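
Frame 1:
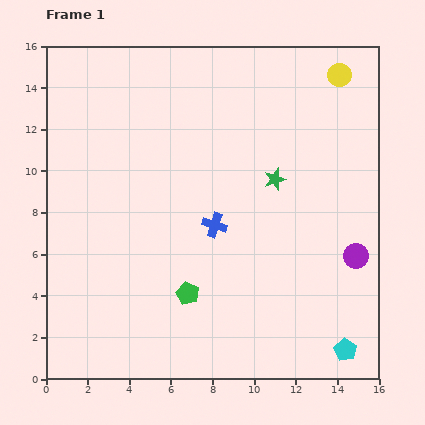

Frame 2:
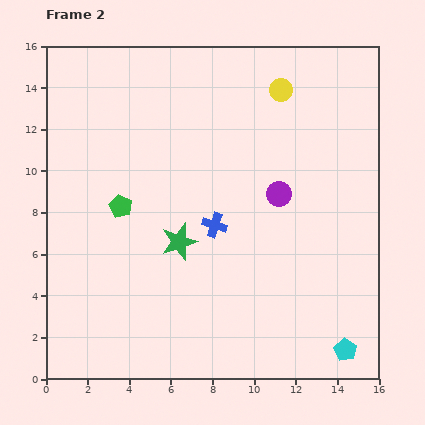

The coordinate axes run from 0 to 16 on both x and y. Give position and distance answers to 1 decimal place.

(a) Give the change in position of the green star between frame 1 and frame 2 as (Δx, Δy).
(-4.6, -3.0)

The green star was at (11.0, 9.6) in frame 1 and (6.4, 6.6) in frame 2.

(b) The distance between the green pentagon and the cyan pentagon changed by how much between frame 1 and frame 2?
+4.7

Distance in frame 1: 8.1. Distance in frame 2: 12.8.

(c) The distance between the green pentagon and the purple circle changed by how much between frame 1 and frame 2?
-0.7

Distance in frame 1: 8.3. Distance in frame 2: 7.6.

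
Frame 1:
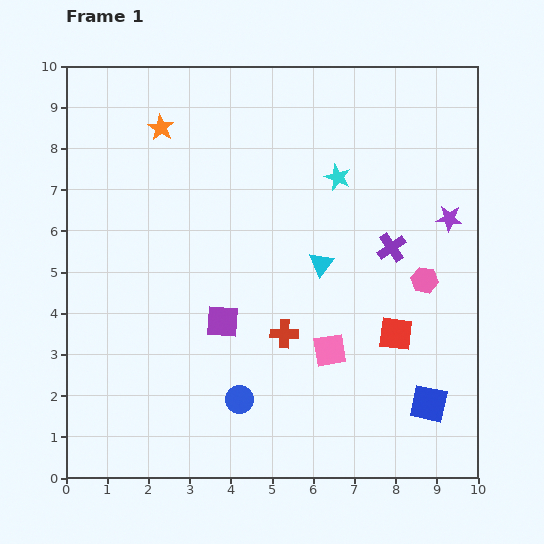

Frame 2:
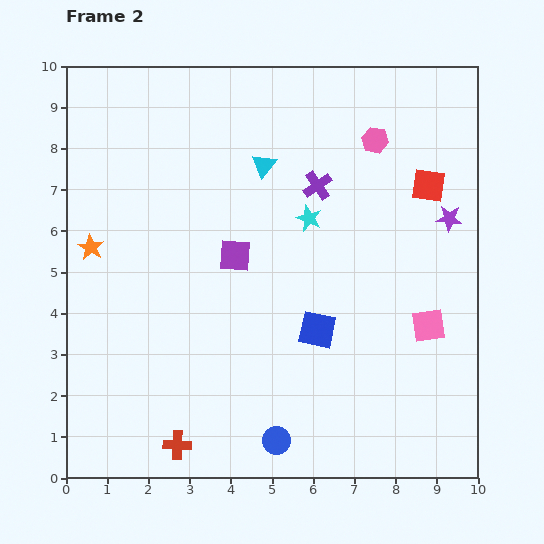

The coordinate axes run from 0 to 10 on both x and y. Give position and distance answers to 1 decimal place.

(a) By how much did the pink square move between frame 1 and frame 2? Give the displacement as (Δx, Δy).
(2.4, 0.6)

The pink square was at (6.4, 3.1) in frame 1 and (8.8, 3.7) in frame 2.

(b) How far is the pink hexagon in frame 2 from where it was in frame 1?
3.6

The pink hexagon moved from (8.7, 4.8) to (7.5, 8.2), a distance of √(1.2² + 3.4²) ≈ 3.6.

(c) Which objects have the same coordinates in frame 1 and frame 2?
the purple star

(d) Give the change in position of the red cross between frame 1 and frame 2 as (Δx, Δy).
(-2.6, -2.7)

The red cross was at (5.3, 3.5) in frame 1 and (2.7, 0.8) in frame 2.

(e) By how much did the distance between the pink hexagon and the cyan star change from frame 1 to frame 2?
-0.8

Distance in frame 1: 3.3. Distance in frame 2: 2.5.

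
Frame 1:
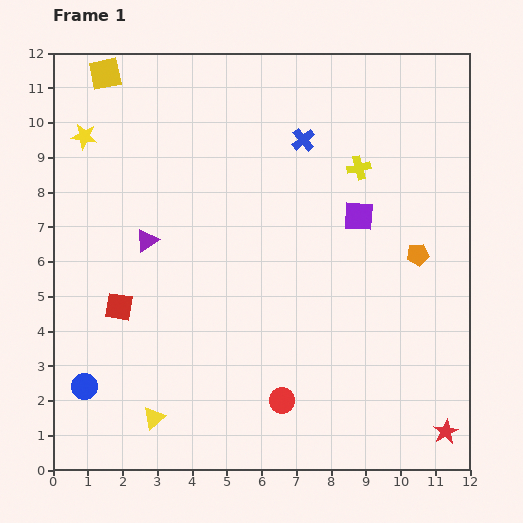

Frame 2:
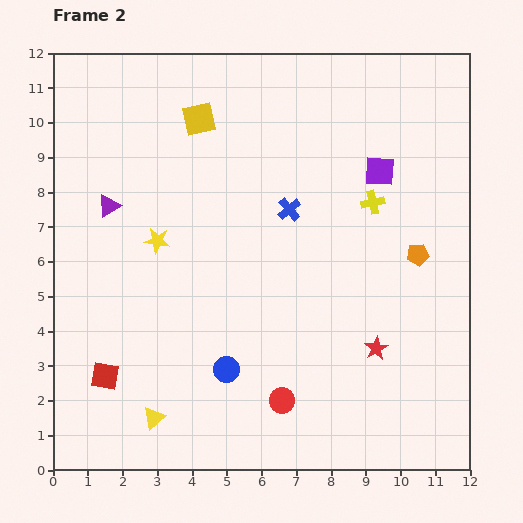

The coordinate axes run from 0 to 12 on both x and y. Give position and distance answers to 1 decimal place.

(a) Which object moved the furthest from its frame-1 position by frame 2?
the blue circle

(moved 4.1; next 3.7)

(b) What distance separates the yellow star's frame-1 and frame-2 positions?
3.7

The yellow star moved from (0.9, 9.6) to (3.0, 6.6), a distance of √(2.1² + 3.0²) ≈ 3.7.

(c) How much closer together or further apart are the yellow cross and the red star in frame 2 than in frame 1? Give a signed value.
-3.8

Distance in frame 1: 8.0. Distance in frame 2: 4.2.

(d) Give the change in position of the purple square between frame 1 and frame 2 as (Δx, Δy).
(0.6, 1.3)

The purple square was at (8.8, 7.3) in frame 1 and (9.4, 8.6) in frame 2.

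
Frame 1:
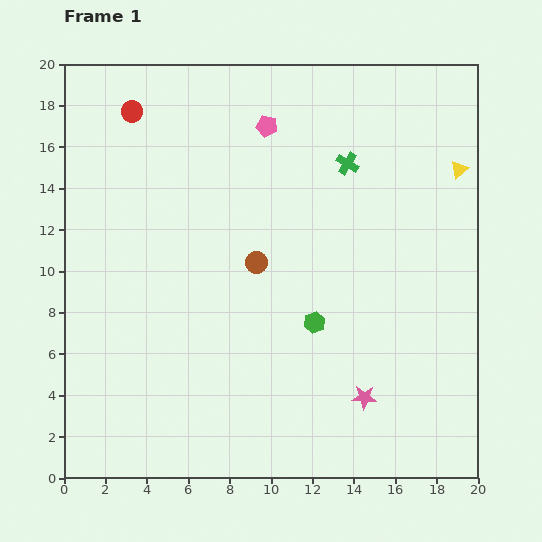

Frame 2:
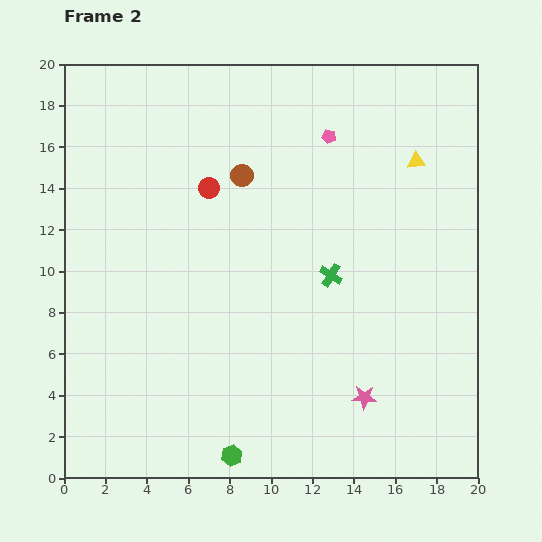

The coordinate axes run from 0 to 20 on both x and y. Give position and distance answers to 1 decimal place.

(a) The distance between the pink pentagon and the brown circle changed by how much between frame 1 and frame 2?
-2.0

Distance in frame 1: 6.6. Distance in frame 2: 4.6.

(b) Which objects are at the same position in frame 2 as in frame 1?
the pink star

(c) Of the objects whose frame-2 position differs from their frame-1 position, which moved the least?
the yellow triangle

(moved 2.1)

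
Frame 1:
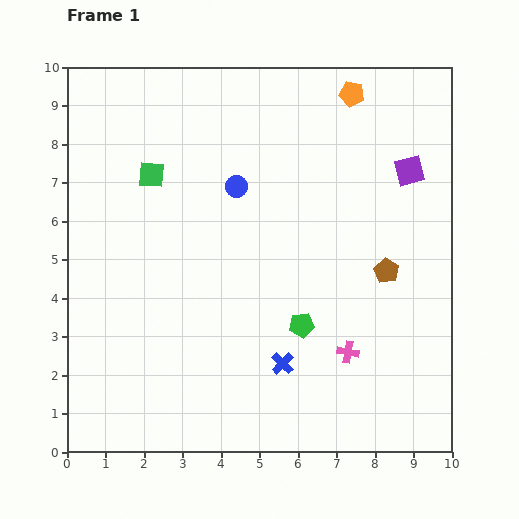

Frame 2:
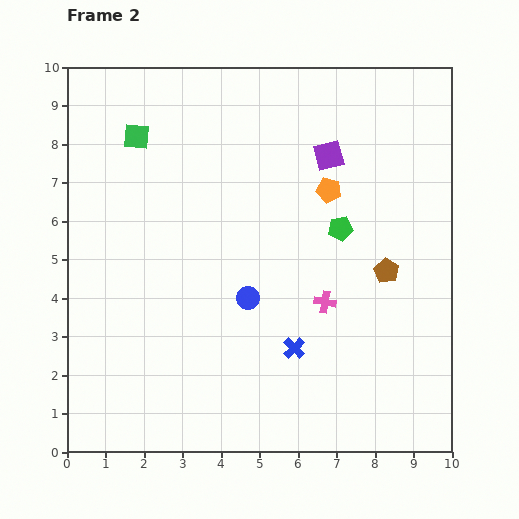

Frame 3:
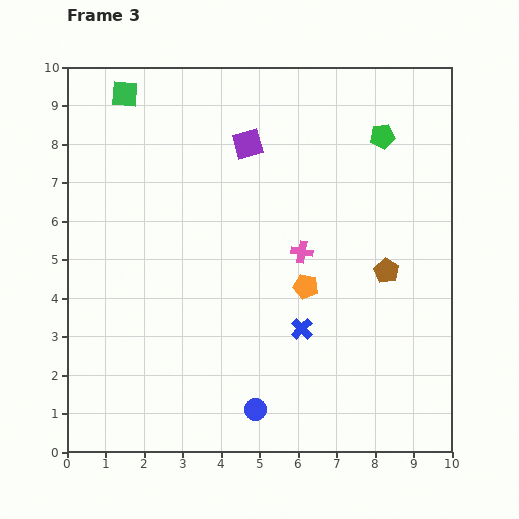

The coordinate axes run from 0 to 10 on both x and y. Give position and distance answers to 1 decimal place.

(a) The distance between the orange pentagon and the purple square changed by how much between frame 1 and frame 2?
-1.6

Distance in frame 1: 2.5. Distance in frame 2: 0.9.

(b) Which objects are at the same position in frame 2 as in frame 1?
the brown pentagon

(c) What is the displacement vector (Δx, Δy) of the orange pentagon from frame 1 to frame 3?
(-1.2, -5.0)

The orange pentagon was at (7.4, 9.3) in frame 1 and (6.2, 4.3) in frame 3.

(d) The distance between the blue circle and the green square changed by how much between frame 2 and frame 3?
+3.8

Distance in frame 2: 5.1. Distance in frame 3: 8.9.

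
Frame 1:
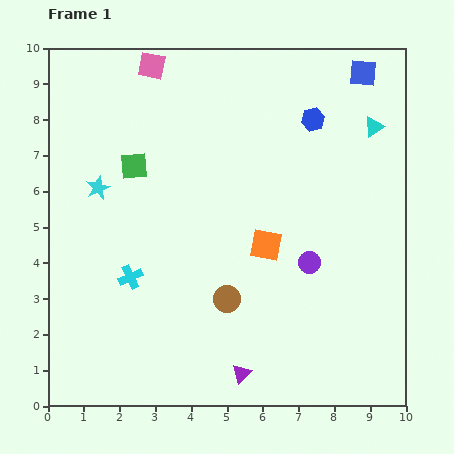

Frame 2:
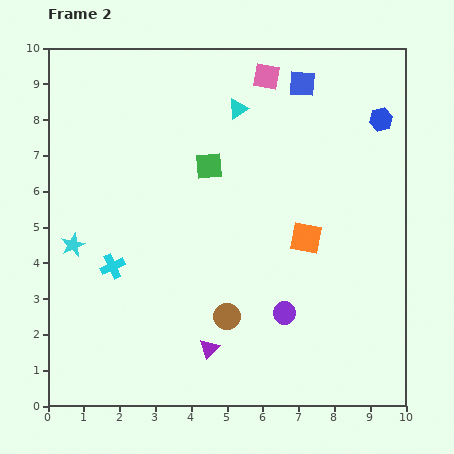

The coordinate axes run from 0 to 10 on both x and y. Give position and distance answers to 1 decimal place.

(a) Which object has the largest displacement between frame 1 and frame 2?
the cyan triangle

(moved 3.8; next 3.2)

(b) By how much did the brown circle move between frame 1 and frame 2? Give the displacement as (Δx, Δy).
(0.0, -0.5)

The brown circle was at (5.0, 3.0) in frame 1 and (5.0, 2.5) in frame 2.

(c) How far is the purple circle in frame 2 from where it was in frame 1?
1.6

The purple circle moved from (7.3, 4.0) to (6.6, 2.6), a distance of √(0.7² + 1.4²) ≈ 1.6.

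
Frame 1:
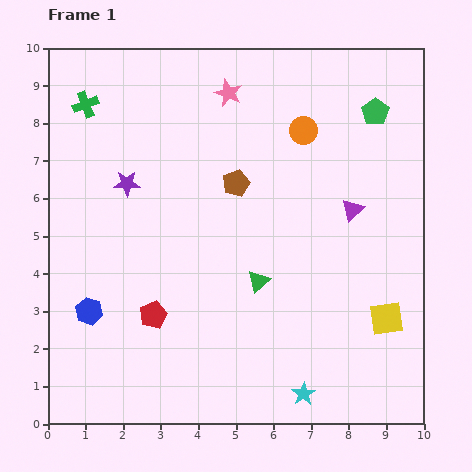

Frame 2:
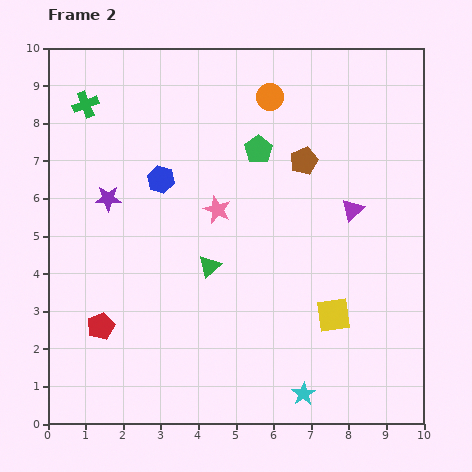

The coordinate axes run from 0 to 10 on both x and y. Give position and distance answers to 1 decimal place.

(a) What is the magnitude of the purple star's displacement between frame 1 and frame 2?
0.6

The purple star moved from (2.1, 6.4) to (1.6, 6.0), a distance of √(0.5² + 0.4²) ≈ 0.6.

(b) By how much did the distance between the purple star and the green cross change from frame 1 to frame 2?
+0.2

Distance in frame 1: 2.4. Distance in frame 2: 2.6.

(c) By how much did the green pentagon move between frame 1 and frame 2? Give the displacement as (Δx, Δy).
(-3.1, -1.0)

The green pentagon was at (8.7, 8.3) in frame 1 and (5.6, 7.3) in frame 2.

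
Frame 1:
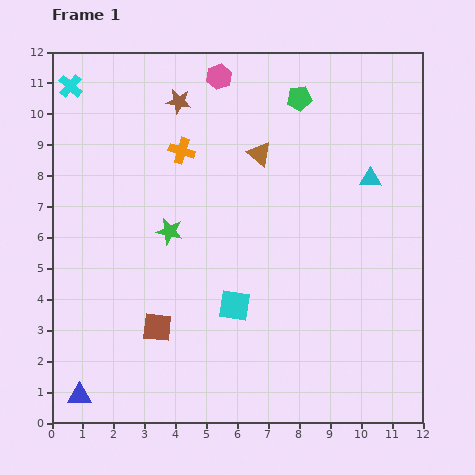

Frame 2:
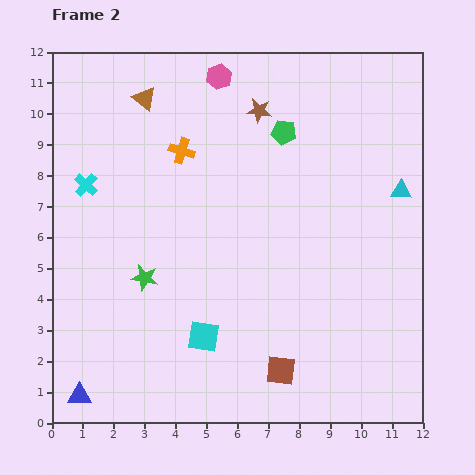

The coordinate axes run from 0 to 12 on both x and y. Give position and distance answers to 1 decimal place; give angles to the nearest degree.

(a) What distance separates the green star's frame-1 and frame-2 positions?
1.7

The green star moved from (3.8, 6.2) to (3.0, 4.7), a distance of √(0.8² + 1.5²) ≈ 1.7.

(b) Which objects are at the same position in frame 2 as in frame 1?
the blue triangle, the orange cross, the pink hexagon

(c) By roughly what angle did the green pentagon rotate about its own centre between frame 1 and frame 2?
16° clockwise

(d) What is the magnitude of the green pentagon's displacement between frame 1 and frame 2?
1.2

The green pentagon moved from (8.0, 10.5) to (7.5, 9.4), a distance of √(0.5² + 1.1²) ≈ 1.2.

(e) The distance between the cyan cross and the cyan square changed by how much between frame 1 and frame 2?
-2.7

Distance in frame 1: 8.9. Distance in frame 2: 6.2.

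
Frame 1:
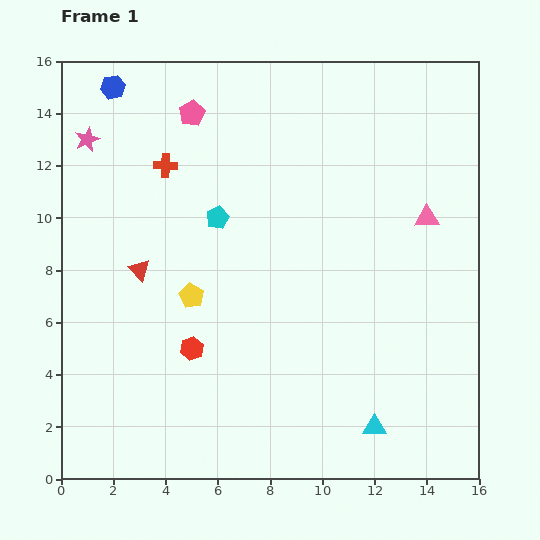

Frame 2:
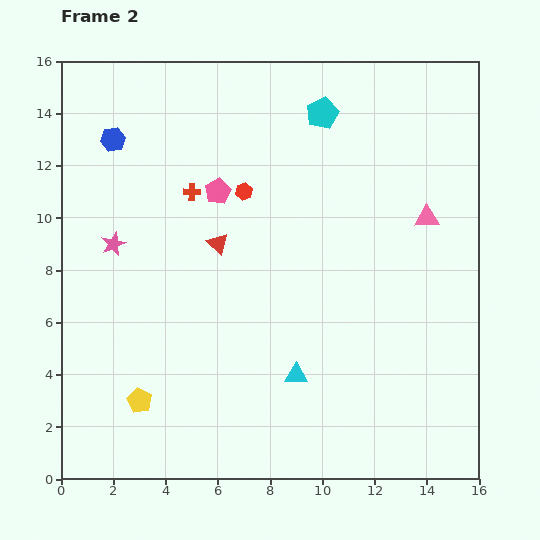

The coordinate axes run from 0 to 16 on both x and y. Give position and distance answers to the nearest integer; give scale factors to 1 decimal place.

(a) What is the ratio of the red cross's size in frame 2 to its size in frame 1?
0.7×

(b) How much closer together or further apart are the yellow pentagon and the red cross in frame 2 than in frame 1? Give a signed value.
+3

Distance in frame 1: 5. Distance in frame 2: 8.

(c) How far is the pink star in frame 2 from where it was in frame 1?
4

The pink star moved from (1, 13) to (2, 9), a distance of √(1² + 4²) ≈ 4.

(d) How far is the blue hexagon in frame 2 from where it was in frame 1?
2

The blue hexagon moved from (2, 15) to (2, 13), a distance of √(0² + 2²) ≈ 2.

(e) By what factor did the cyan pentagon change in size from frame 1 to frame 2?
1.4×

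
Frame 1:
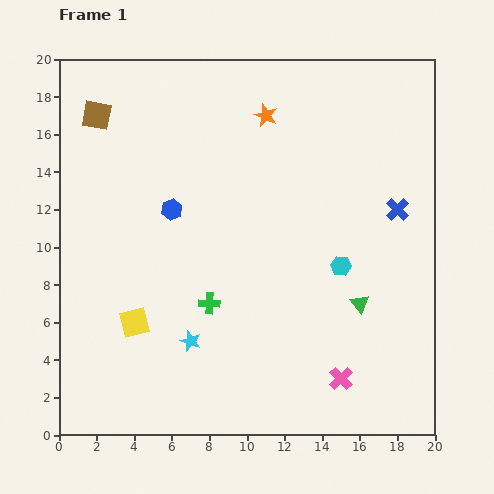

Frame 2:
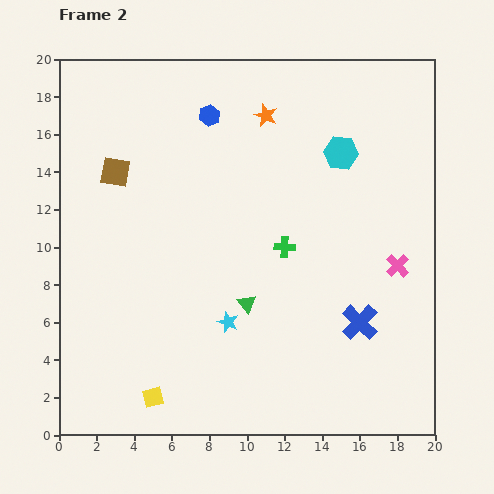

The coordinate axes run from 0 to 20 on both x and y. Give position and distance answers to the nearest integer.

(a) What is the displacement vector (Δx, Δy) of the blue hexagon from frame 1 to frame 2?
(2, 5)

The blue hexagon was at (6, 12) in frame 1 and (8, 17) in frame 2.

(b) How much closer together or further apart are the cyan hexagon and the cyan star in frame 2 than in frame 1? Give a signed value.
+2

Distance in frame 1: 9. Distance in frame 2: 11.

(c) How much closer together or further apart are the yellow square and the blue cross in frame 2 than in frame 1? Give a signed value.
-3

Distance in frame 1: 15. Distance in frame 2: 12.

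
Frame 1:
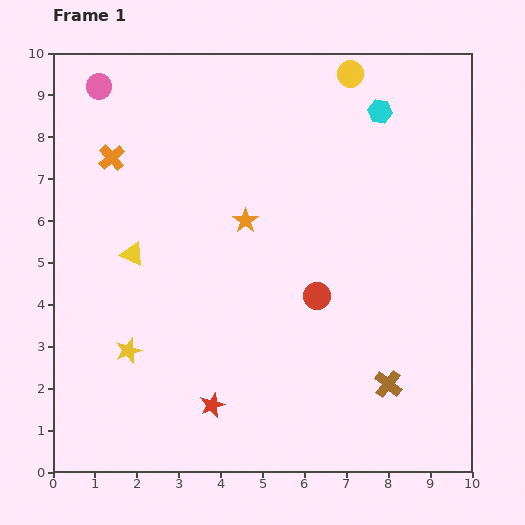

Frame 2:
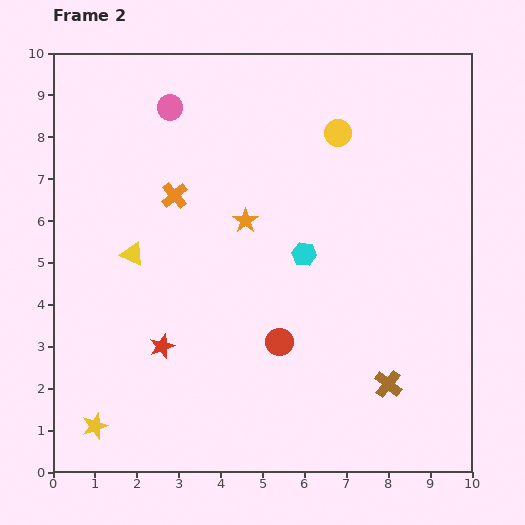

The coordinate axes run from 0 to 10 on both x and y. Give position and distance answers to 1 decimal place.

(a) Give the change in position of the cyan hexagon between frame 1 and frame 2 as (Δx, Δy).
(-1.8, -3.4)

The cyan hexagon was at (7.8, 8.6) in frame 1 and (6.0, 5.2) in frame 2.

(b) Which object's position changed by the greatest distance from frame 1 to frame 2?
the cyan hexagon

(moved 3.8; next 2.0)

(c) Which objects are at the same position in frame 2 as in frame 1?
the brown cross, the yellow triangle, the orange star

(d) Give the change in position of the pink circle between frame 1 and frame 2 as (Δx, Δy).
(1.7, -0.5)

The pink circle was at (1.1, 9.2) in frame 1 and (2.8, 8.7) in frame 2.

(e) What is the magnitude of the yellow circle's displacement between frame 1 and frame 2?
1.4

The yellow circle moved from (7.1, 9.5) to (6.8, 8.1), a distance of √(0.3² + 1.4²) ≈ 1.4.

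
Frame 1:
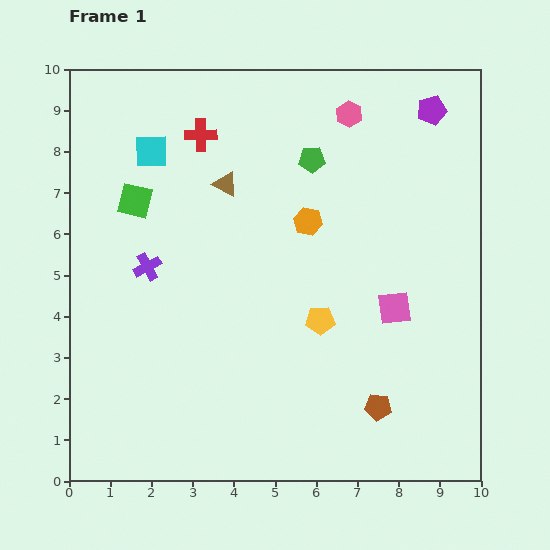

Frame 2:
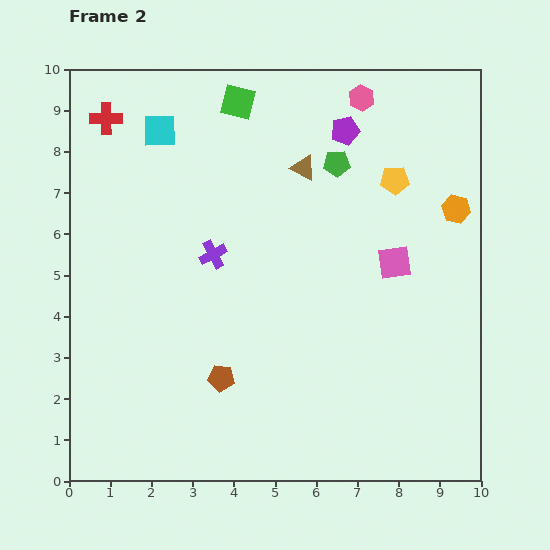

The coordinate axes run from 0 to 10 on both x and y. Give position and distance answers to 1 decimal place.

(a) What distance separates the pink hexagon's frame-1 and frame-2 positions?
0.5

The pink hexagon moved from (6.8, 8.9) to (7.1, 9.3), a distance of √(0.3² + 0.4²) ≈ 0.5.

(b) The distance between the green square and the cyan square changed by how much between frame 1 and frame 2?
+0.7

Distance in frame 1: 1.3. Distance in frame 2: 2.0.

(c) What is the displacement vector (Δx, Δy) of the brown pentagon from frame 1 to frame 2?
(-3.8, 0.7)

The brown pentagon was at (7.5, 1.8) in frame 1 and (3.7, 2.5) in frame 2.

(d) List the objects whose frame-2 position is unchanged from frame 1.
none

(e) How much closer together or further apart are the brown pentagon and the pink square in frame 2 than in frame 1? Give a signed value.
+2.6

Distance in frame 1: 2.4. Distance in frame 2: 5.0.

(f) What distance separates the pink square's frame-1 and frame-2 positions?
1.1

The pink square moved from (7.9, 4.2) to (7.9, 5.3), a distance of √(0.0² + 1.1²) ≈ 1.1.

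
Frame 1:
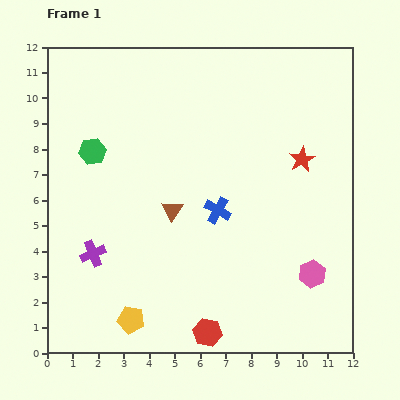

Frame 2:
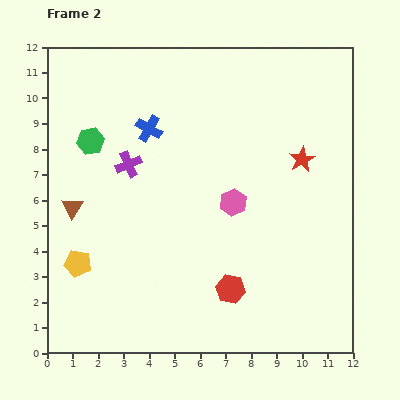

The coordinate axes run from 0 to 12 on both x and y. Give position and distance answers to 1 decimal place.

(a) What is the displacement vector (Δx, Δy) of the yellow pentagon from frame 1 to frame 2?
(-2.1, 2.2)

The yellow pentagon was at (3.3, 1.3) in frame 1 and (1.2, 3.5) in frame 2.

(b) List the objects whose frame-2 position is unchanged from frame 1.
the red star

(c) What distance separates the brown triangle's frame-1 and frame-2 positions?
3.9

The brown triangle moved from (4.9, 5.6) to (1.0, 5.7), a distance of √(3.9² + 0.1²) ≈ 3.9.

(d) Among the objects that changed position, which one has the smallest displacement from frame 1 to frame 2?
the green hexagon

(moved 0.4)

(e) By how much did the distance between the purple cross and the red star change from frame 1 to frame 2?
-2.2

Distance in frame 1: 9.0. Distance in frame 2: 6.8.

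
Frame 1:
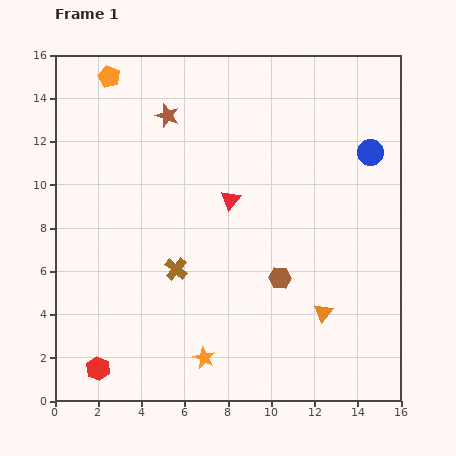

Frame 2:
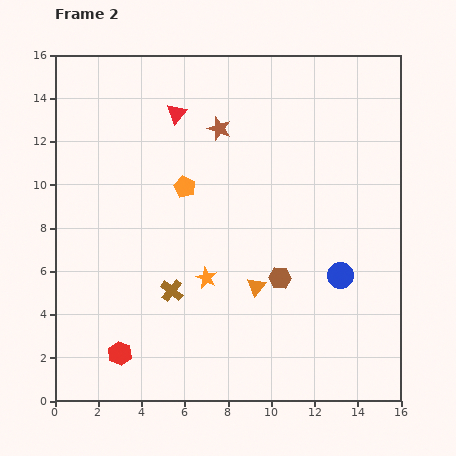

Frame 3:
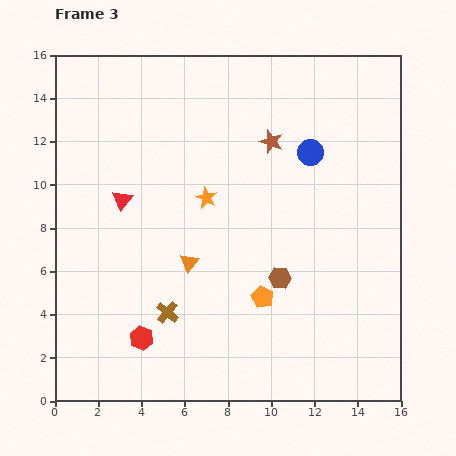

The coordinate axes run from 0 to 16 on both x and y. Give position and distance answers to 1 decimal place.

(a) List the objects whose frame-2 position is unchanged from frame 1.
the brown hexagon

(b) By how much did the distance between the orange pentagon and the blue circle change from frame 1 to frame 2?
-4.3

Distance in frame 1: 12.6. Distance in frame 2: 8.3.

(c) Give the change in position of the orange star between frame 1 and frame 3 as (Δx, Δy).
(0.1, 7.4)

The orange star was at (6.9, 2.0) in frame 1 and (7.0, 9.4) in frame 3.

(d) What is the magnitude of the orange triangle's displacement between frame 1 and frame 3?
6.6

The orange triangle moved from (12.4, 4.1) to (6.2, 6.4), a distance of √(6.2² + 2.3²) ≈ 6.6.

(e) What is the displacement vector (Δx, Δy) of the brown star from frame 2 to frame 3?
(2.4, -0.6)

The brown star was at (7.6, 12.6) in frame 2 and (10.0, 12.0) in frame 3.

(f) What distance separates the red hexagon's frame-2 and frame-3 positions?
1.2

The red hexagon moved from (3.0, 2.2) to (4.0, 2.9), a distance of √(1.0² + 0.7²) ≈ 1.2.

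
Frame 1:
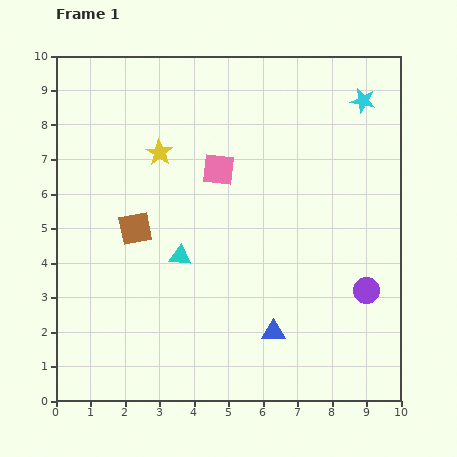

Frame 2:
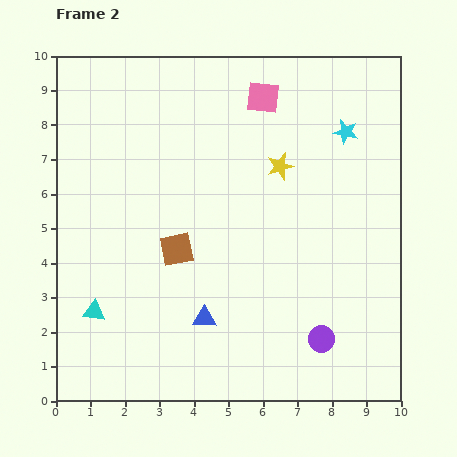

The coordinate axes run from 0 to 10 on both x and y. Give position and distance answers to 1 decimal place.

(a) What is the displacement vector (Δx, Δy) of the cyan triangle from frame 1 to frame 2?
(-2.5, -1.6)

The cyan triangle was at (3.6, 4.2) in frame 1 and (1.1, 2.6) in frame 2.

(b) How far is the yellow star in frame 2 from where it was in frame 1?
3.5

The yellow star moved from (3.0, 7.2) to (6.5, 6.8), a distance of √(3.5² + 0.4²) ≈ 3.5.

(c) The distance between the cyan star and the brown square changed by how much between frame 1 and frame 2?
-1.6

Distance in frame 1: 7.6. Distance in frame 2: 6.0.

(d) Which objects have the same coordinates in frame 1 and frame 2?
none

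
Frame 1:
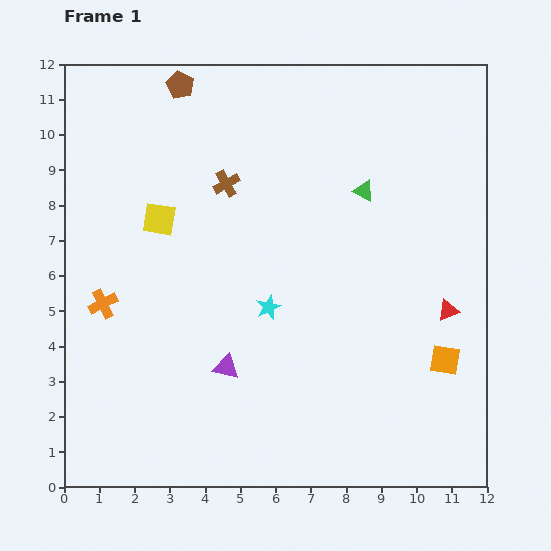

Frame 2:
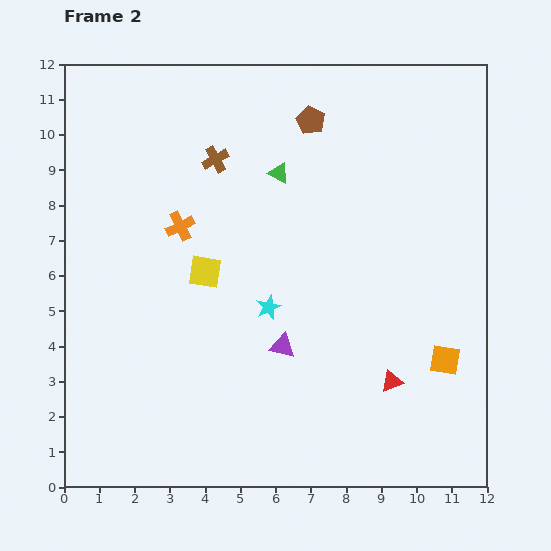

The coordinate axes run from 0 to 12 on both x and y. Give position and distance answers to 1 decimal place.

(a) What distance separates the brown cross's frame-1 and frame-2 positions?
0.8

The brown cross moved from (4.6, 8.6) to (4.3, 9.3), a distance of √(0.3² + 0.7²) ≈ 0.8.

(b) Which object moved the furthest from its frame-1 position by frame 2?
the brown pentagon

(moved 3.8; next 3.1)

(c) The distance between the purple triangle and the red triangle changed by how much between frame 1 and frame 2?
-3.2

Distance in frame 1: 6.5. Distance in frame 2: 3.3.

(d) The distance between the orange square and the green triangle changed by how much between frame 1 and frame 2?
+1.8

Distance in frame 1: 5.3. Distance in frame 2: 7.1.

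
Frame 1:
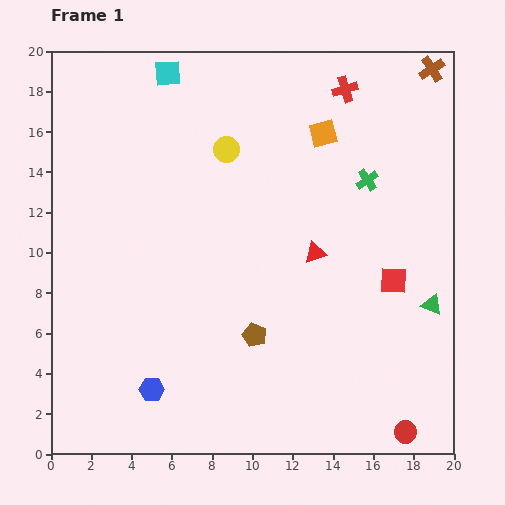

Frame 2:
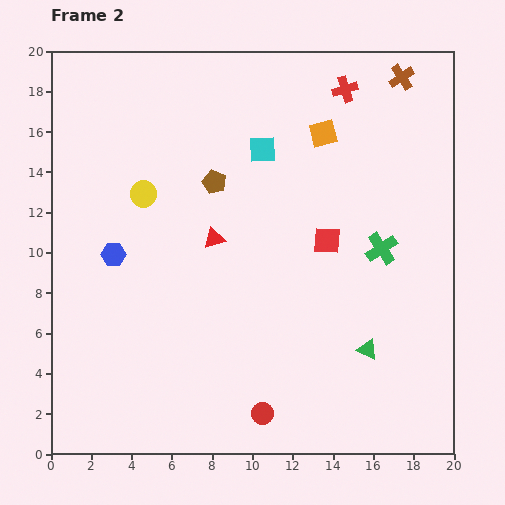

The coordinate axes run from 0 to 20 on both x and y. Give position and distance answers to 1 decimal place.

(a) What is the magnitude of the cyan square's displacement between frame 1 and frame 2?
6.0

The cyan square moved from (5.8, 18.9) to (10.5, 15.1), a distance of √(4.7² + 3.8²) ≈ 6.0.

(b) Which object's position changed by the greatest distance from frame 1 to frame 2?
the brown pentagon

(moved 7.9; next 7.2)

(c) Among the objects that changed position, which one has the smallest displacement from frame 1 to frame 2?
the brown cross

(moved 1.6)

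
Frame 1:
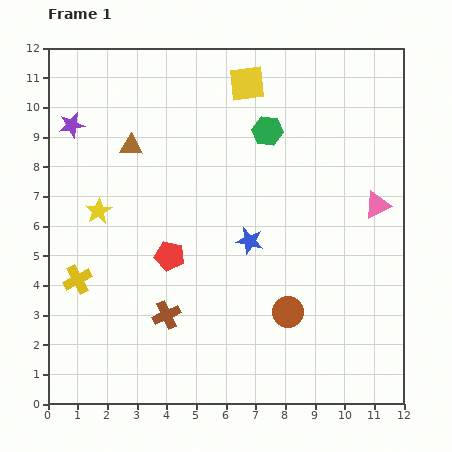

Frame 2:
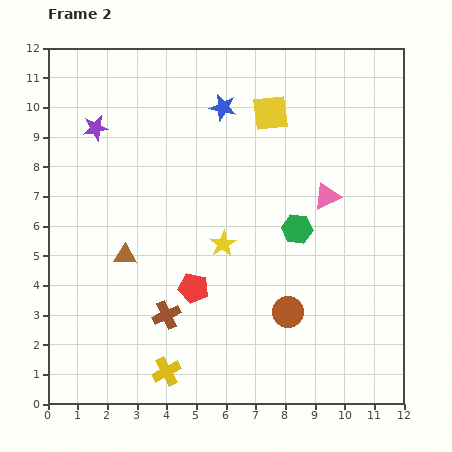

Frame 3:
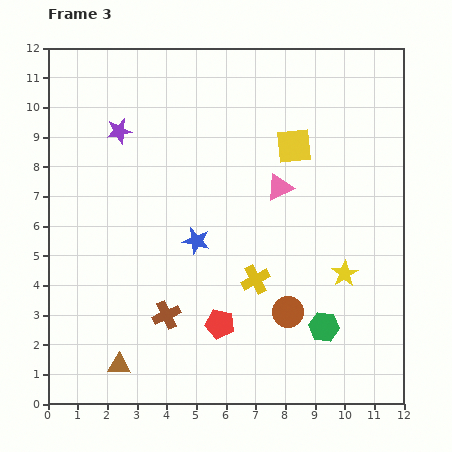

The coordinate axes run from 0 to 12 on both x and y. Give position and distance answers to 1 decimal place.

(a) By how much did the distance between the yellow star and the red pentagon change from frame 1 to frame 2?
-1.0

Distance in frame 1: 2.8. Distance in frame 2: 1.8.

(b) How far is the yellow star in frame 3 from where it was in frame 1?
8.6

The yellow star moved from (1.7, 6.5) to (10.0, 4.4), a distance of √(8.3² + 2.1²) ≈ 8.6.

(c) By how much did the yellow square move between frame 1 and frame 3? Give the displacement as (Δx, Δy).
(1.6, -2.1)

The yellow square was at (6.7, 10.8) in frame 1 and (8.3, 8.7) in frame 3.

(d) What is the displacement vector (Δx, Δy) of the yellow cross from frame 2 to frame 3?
(3.0, 3.1)

The yellow cross was at (4.0, 1.1) in frame 2 and (7.0, 4.2) in frame 3.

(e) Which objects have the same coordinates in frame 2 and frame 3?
the brown circle, the brown cross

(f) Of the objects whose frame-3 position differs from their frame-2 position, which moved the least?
the purple star

(moved 0.8)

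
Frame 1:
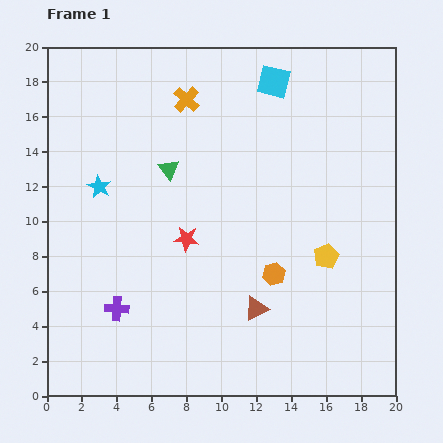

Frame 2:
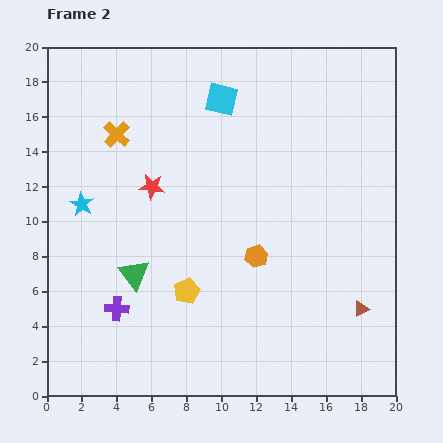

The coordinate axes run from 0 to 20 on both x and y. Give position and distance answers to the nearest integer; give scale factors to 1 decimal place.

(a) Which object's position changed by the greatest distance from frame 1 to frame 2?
the yellow pentagon

(moved 8; next 6)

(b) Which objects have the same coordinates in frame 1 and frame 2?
the purple cross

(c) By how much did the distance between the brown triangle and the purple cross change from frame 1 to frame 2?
+6

Distance in frame 1: 8. Distance in frame 2: 14.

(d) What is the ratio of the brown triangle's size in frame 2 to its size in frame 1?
0.6×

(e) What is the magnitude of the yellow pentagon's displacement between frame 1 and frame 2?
8

The yellow pentagon moved from (16, 8) to (8, 6), a distance of √(8² + 2²) ≈ 8.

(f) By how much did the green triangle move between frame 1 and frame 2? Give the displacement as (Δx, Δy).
(-2, -6)

The green triangle was at (7, 13) in frame 1 and (5, 7) in frame 2.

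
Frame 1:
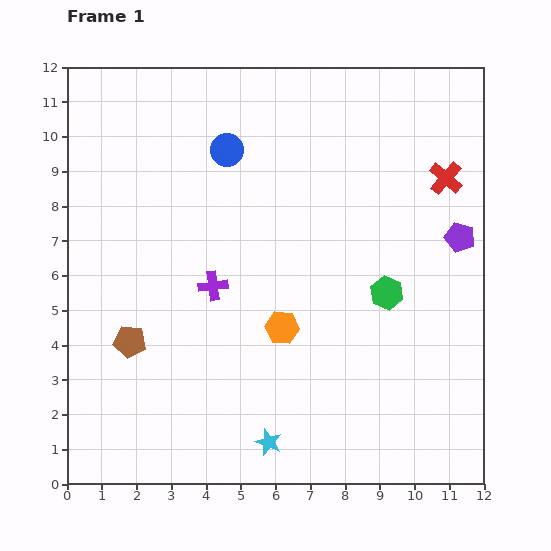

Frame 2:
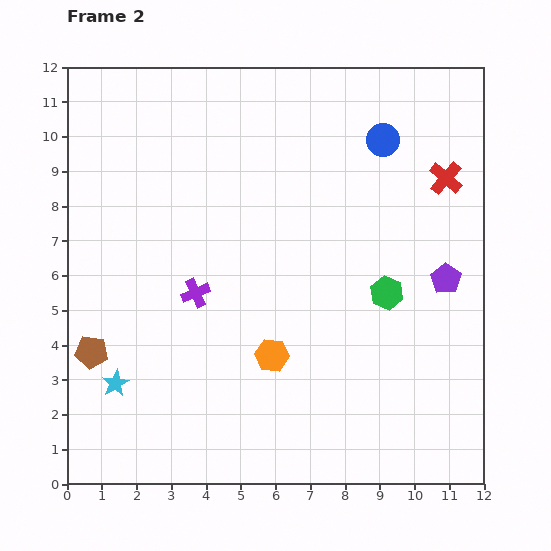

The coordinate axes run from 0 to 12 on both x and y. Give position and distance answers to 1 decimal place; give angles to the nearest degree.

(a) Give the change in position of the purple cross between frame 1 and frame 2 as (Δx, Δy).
(-0.5, -0.2)

The purple cross was at (4.2, 5.7) in frame 1 and (3.7, 5.5) in frame 2.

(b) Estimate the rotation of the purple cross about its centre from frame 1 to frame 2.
17° counter-clockwise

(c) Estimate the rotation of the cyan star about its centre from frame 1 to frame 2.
21° clockwise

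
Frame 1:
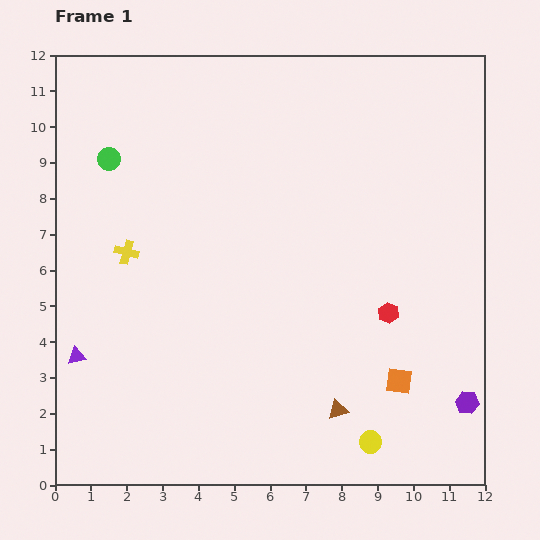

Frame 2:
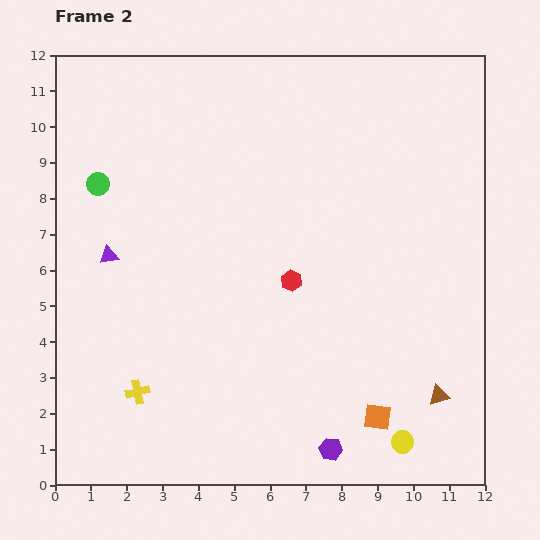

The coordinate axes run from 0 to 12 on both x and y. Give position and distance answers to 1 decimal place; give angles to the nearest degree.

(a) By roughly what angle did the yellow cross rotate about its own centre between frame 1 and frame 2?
27° counter-clockwise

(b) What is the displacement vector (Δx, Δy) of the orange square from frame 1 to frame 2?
(-0.6, -1.0)

The orange square was at (9.6, 2.9) in frame 1 and (9.0, 1.9) in frame 2.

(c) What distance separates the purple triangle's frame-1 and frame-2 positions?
2.9

The purple triangle moved from (0.6, 3.6) to (1.5, 6.4), a distance of √(0.9² + 2.8²) ≈ 2.9.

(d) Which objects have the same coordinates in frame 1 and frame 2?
none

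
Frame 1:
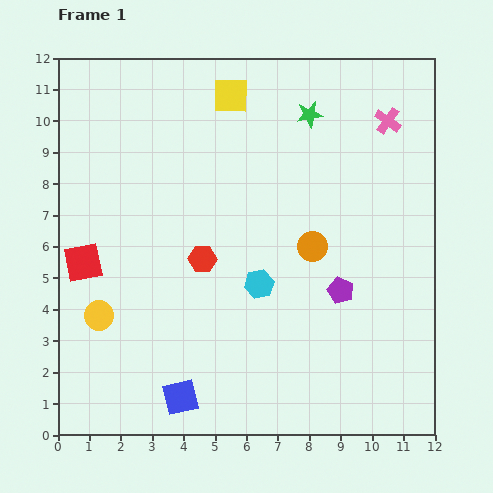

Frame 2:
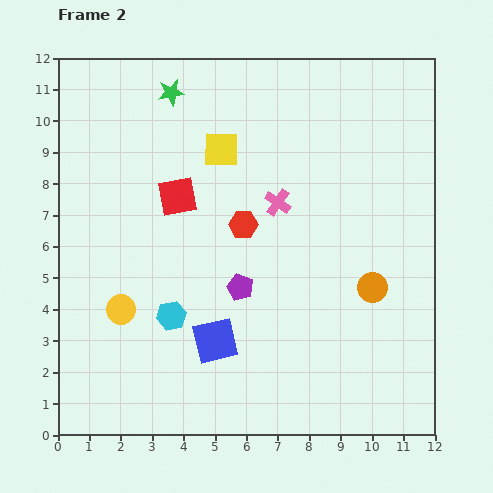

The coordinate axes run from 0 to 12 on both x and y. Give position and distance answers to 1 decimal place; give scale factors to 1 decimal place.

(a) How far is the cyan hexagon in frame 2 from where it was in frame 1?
3.0

The cyan hexagon moved from (6.4, 4.8) to (3.6, 3.8), a distance of √(2.8² + 1.0²) ≈ 3.0.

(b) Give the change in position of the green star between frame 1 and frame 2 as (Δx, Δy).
(-4.4, 0.7)

The green star was at (8.0, 10.2) in frame 1 and (3.6, 10.9) in frame 2.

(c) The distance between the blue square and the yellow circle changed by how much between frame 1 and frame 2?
-0.5

Distance in frame 1: 3.7. Distance in frame 2: 3.2.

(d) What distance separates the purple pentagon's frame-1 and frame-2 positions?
3.2

The purple pentagon moved from (9.0, 4.6) to (5.8, 4.7), a distance of √(3.2² + 0.1²) ≈ 3.2.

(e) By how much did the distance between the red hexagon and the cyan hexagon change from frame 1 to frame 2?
+1.7

Distance in frame 1: 2.0. Distance in frame 2: 3.7.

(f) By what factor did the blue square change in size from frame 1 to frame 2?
1.3×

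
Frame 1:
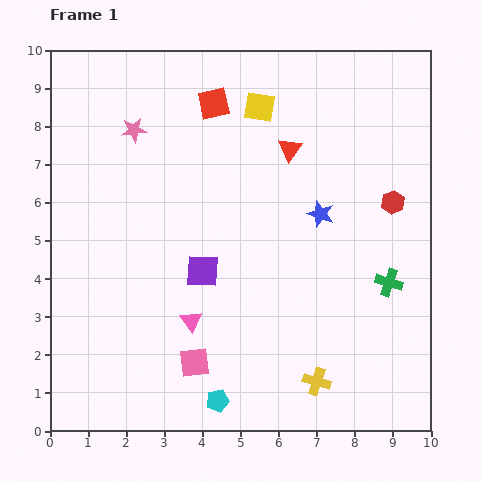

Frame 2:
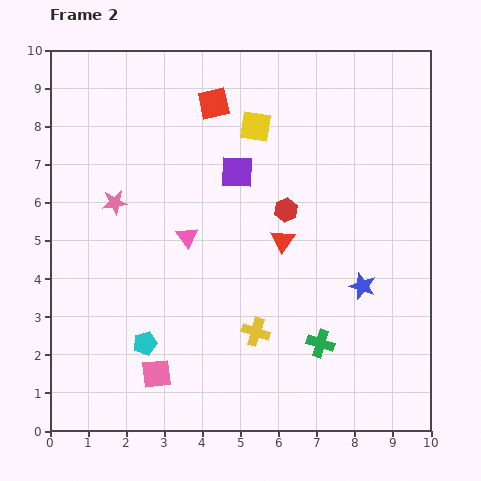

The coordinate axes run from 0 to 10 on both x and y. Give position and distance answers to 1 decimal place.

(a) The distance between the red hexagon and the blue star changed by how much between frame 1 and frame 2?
+0.9

Distance in frame 1: 1.9. Distance in frame 2: 2.8.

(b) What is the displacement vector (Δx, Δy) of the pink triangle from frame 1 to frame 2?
(-0.1, 2.2)

The pink triangle was at (3.7, 2.9) in frame 1 and (3.6, 5.1) in frame 2.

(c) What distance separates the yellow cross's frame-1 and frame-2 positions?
2.1

The yellow cross moved from (7.0, 1.3) to (5.4, 2.6), a distance of √(1.6² + 1.3²) ≈ 2.1.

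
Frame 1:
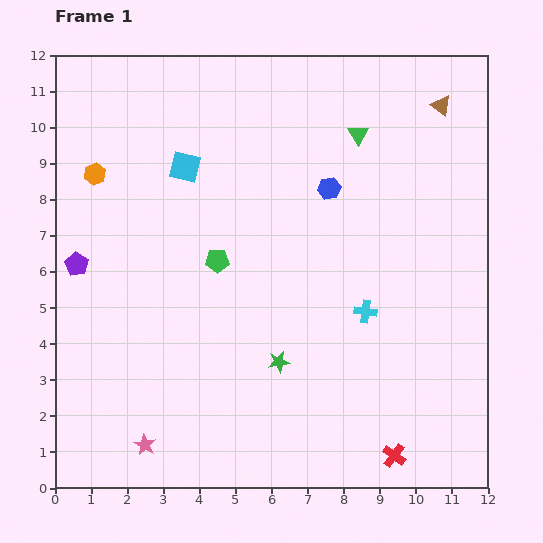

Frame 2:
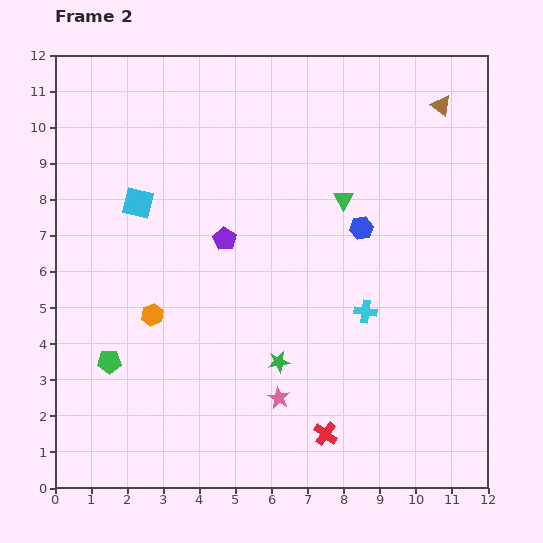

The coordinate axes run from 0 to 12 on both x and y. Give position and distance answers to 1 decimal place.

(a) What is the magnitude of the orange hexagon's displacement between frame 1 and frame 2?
4.2

The orange hexagon moved from (1.1, 8.7) to (2.7, 4.8), a distance of √(1.6² + 3.9²) ≈ 4.2.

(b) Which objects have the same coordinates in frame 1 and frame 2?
the green star, the cyan cross, the brown triangle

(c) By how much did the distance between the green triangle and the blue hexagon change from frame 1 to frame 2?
-0.8

Distance in frame 1: 1.7. Distance in frame 2: 0.9.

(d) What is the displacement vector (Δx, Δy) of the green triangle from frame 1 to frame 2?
(-0.4, -1.8)

The green triangle was at (8.4, 9.8) in frame 1 and (8.0, 8.0) in frame 2.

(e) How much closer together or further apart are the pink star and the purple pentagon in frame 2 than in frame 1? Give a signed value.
-0.7

Distance in frame 1: 5.3. Distance in frame 2: 4.6.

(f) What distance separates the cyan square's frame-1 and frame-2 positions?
1.6

The cyan square moved from (3.6, 8.9) to (2.3, 7.9), a distance of √(1.3² + 1.0²) ≈ 1.6.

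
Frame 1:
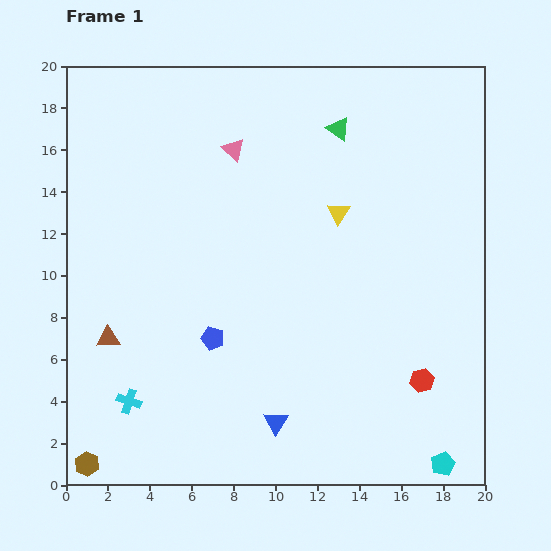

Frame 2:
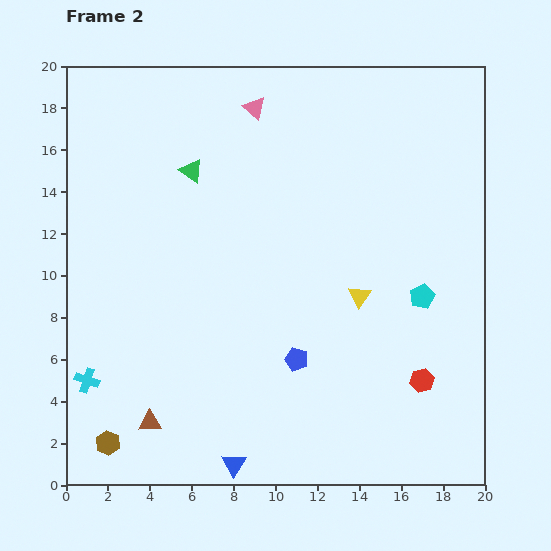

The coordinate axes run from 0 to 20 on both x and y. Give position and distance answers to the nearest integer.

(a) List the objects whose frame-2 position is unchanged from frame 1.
the red hexagon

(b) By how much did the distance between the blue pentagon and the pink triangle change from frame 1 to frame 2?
+3

Distance in frame 1: 9. Distance in frame 2: 12.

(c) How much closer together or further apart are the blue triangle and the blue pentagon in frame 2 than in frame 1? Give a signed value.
+1

Distance in frame 1: 5. Distance in frame 2: 6.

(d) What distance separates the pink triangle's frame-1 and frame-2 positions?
2

The pink triangle moved from (8, 16) to (9, 18), a distance of √(1² + 2²) ≈ 2.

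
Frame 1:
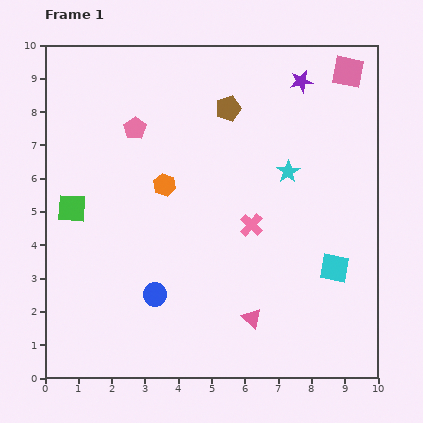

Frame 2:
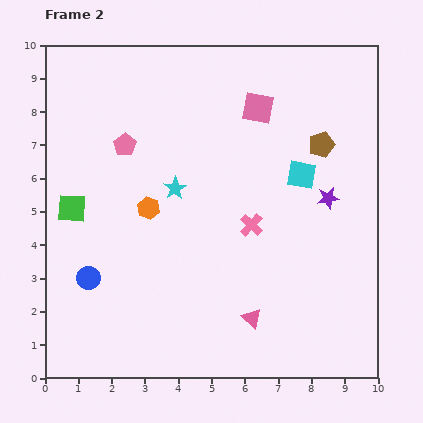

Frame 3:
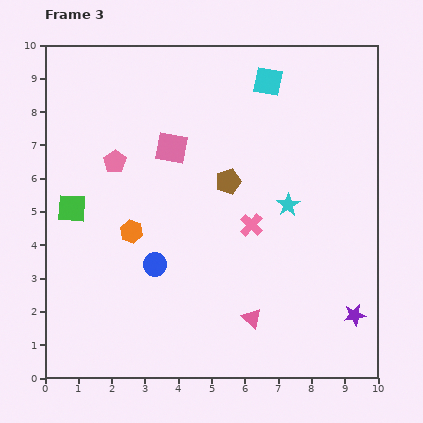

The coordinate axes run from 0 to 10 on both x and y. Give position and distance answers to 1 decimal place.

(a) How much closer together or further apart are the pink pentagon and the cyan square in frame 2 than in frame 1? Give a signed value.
-1.9

Distance in frame 1: 7.3. Distance in frame 2: 5.4.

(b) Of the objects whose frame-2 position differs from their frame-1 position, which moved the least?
the pink pentagon

(moved 0.6)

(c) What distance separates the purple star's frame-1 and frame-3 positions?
7.2

The purple star moved from (7.7, 8.9) to (9.3, 1.9), a distance of √(1.6² + 7.0²) ≈ 7.2.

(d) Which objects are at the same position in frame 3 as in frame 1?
the pink triangle, the pink cross, the green square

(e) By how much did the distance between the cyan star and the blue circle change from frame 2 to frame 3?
+0.7

Distance in frame 2: 3.7. Distance in frame 3: 4.4.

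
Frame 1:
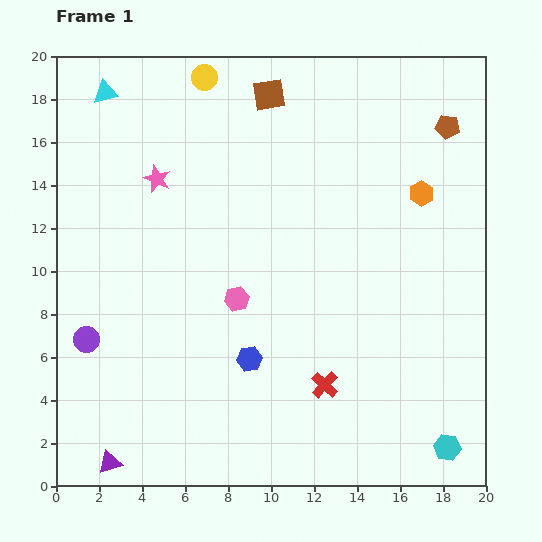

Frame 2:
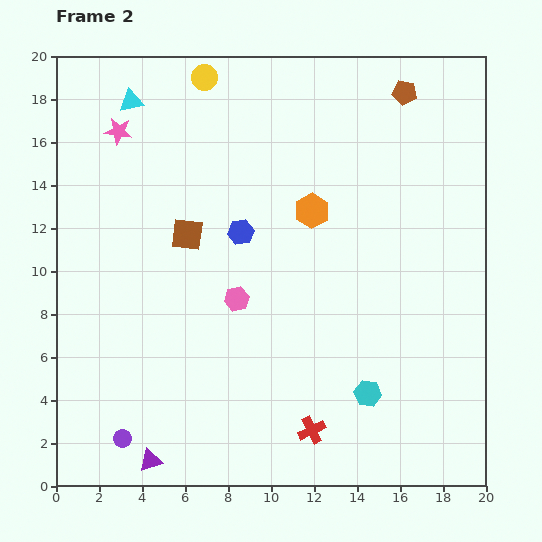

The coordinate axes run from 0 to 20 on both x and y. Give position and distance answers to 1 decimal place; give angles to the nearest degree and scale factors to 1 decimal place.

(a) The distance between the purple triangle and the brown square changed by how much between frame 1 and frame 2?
-8.0

Distance in frame 1: 18.6. Distance in frame 2: 10.6.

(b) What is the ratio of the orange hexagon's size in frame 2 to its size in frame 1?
1.4×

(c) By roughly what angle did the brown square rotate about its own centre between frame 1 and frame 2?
16° clockwise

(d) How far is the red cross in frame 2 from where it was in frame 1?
2.2

The red cross moved from (12.5, 4.7) to (11.9, 2.6), a distance of √(0.6² + 2.1²) ≈ 2.2.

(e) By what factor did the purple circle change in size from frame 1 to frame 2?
0.7×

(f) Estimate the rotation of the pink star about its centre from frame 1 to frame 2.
16° counter-clockwise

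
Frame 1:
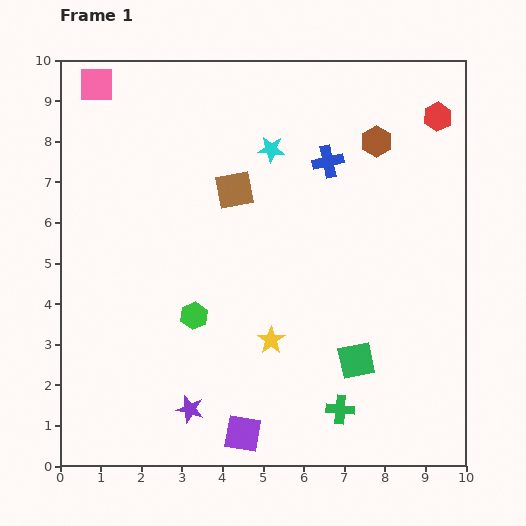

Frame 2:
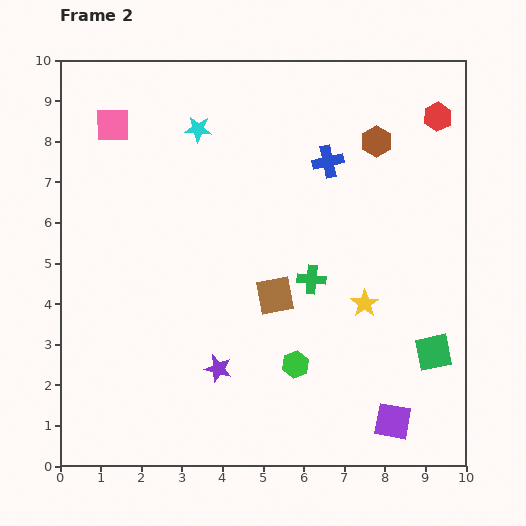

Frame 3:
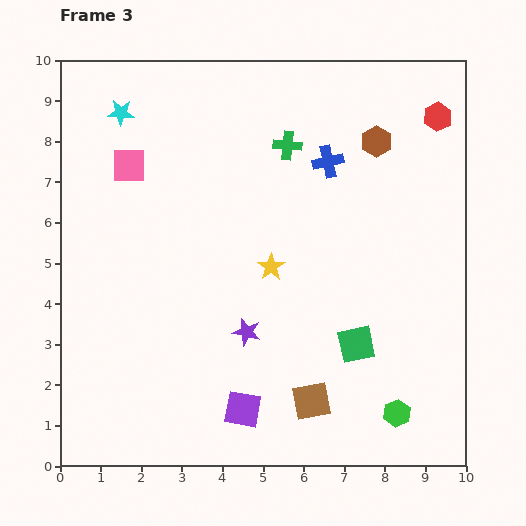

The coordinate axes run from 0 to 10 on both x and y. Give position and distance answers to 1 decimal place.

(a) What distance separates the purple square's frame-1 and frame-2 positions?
3.7

The purple square moved from (4.5, 0.8) to (8.2, 1.1), a distance of √(3.7² + 0.3²) ≈ 3.7.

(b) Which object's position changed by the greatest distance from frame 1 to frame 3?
the green cross

(moved 6.6; next 5.5)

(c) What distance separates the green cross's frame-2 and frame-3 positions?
3.4

The green cross moved from (6.2, 4.6) to (5.6, 7.9), a distance of √(0.6² + 3.3²) ≈ 3.4.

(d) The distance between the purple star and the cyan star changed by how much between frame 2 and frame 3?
+0.3

Distance in frame 2: 5.9. Distance in frame 3: 6.2.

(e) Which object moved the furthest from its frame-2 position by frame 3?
the purple square

(moved 3.7; next 3.4)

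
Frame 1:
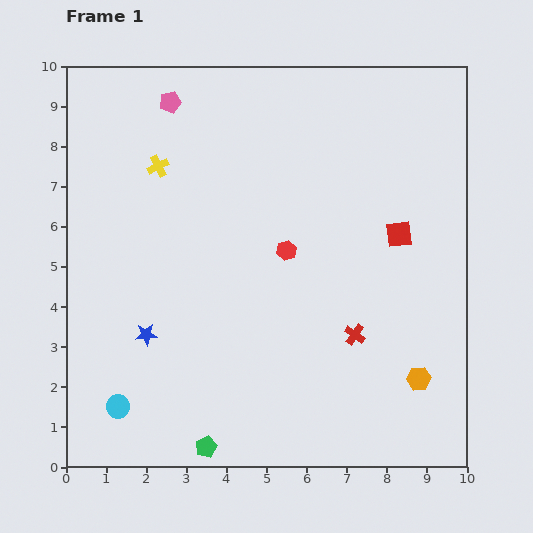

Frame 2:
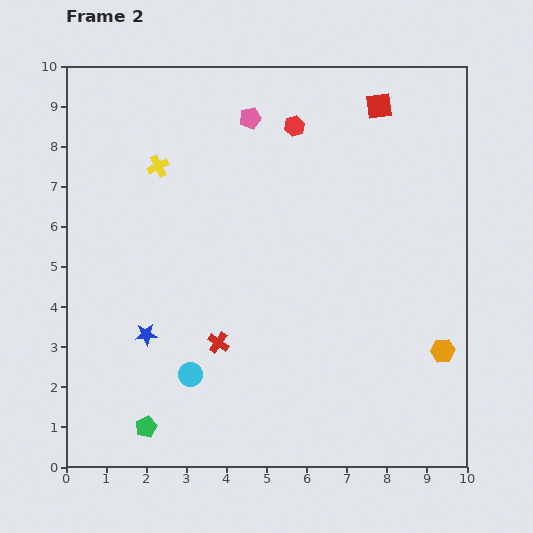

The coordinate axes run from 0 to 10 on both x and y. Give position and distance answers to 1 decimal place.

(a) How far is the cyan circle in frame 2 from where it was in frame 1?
2.0

The cyan circle moved from (1.3, 1.5) to (3.1, 2.3), a distance of √(1.8² + 0.8²) ≈ 2.0.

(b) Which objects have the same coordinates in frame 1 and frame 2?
the yellow cross, the blue star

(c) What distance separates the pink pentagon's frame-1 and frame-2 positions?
2.0

The pink pentagon moved from (2.6, 9.1) to (4.6, 8.7), a distance of √(2.0² + 0.4²) ≈ 2.0.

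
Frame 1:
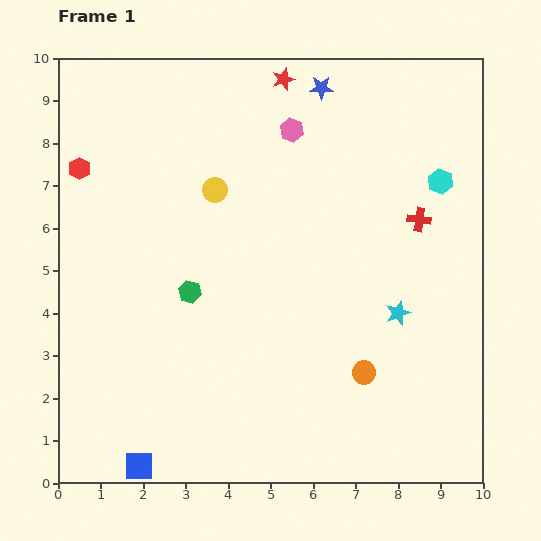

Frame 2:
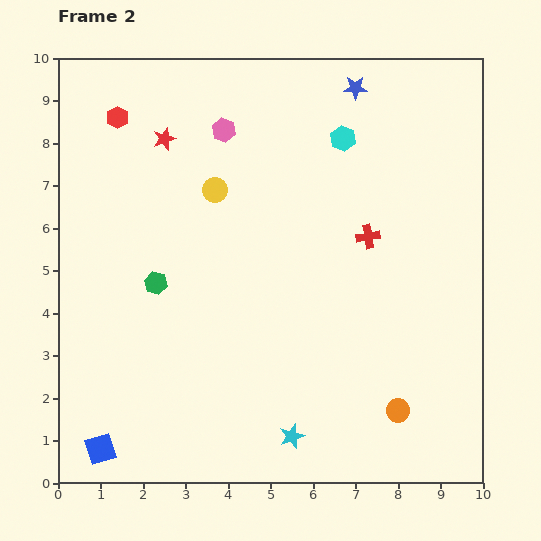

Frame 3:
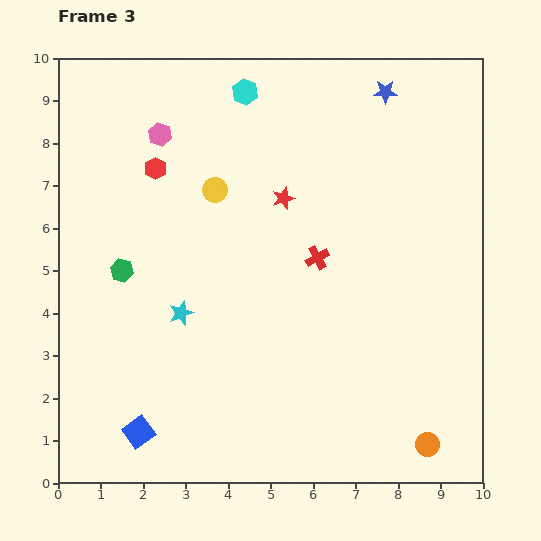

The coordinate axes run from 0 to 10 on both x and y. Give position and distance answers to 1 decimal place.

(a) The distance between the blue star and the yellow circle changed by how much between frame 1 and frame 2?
+0.6

Distance in frame 1: 3.5. Distance in frame 2: 4.1.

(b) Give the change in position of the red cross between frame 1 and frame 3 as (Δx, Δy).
(-2.4, -0.9)

The red cross was at (8.5, 6.2) in frame 1 and (6.1, 5.3) in frame 3.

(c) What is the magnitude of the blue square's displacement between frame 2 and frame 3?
1.0

The blue square moved from (1.0, 0.8) to (1.9, 1.2), a distance of √(0.9² + 0.4²) ≈ 1.0.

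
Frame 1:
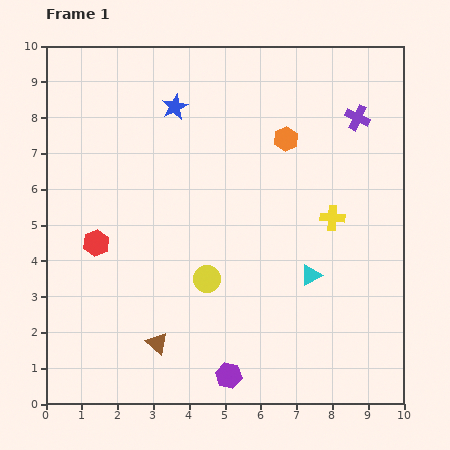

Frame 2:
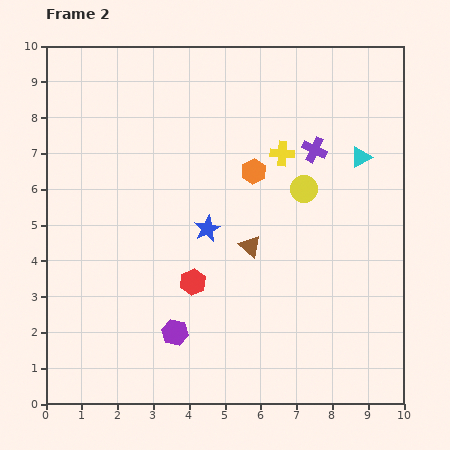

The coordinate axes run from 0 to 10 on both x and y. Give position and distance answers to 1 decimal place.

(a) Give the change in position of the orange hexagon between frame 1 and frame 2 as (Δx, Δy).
(-0.9, -0.9)

The orange hexagon was at (6.7, 7.4) in frame 1 and (5.8, 6.5) in frame 2.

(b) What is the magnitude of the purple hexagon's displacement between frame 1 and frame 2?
1.9

The purple hexagon moved from (5.1, 0.8) to (3.6, 2.0), a distance of √(1.5² + 1.2²) ≈ 1.9.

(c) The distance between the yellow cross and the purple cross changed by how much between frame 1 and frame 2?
-2.0

Distance in frame 1: 2.9. Distance in frame 2: 0.9.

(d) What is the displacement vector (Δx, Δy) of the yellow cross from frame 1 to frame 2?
(-1.4, 1.8)

The yellow cross was at (8.0, 5.2) in frame 1 and (6.6, 7.0) in frame 2.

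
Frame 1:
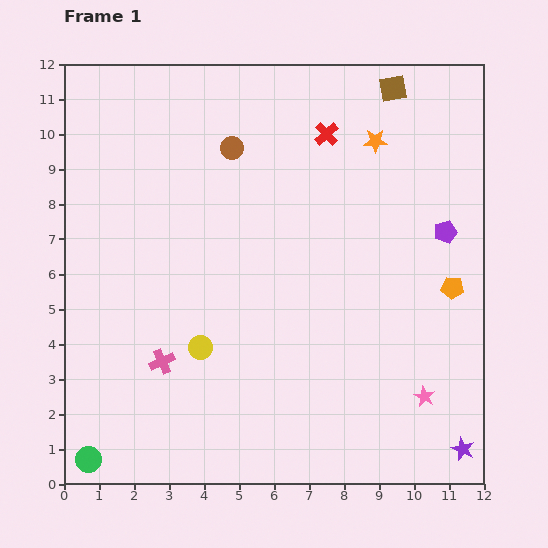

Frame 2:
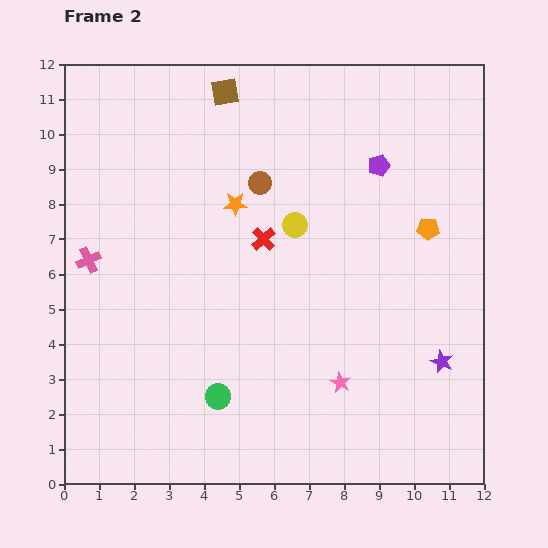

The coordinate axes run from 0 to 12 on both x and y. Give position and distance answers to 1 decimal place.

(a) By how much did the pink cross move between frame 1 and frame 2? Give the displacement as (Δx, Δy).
(-2.1, 2.9)

The pink cross was at (2.8, 3.5) in frame 1 and (0.7, 6.4) in frame 2.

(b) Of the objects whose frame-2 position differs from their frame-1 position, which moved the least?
the brown circle

(moved 1.3)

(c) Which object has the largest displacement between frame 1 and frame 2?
the brown square

(moved 4.8; next 4.4)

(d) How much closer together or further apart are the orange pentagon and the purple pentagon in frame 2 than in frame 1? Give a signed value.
+0.7

Distance in frame 1: 1.6. Distance in frame 2: 2.3.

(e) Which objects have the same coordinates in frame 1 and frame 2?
none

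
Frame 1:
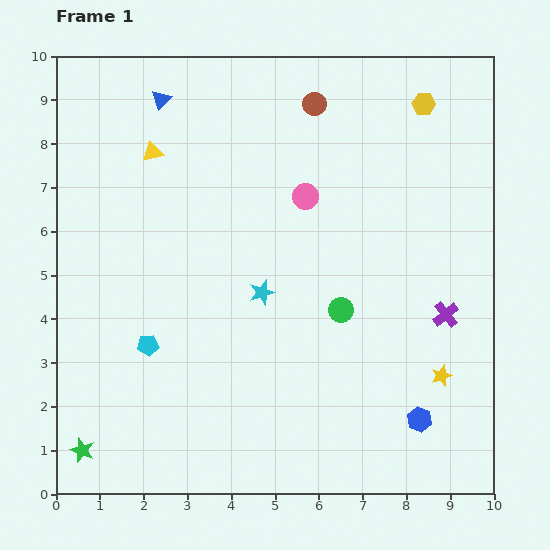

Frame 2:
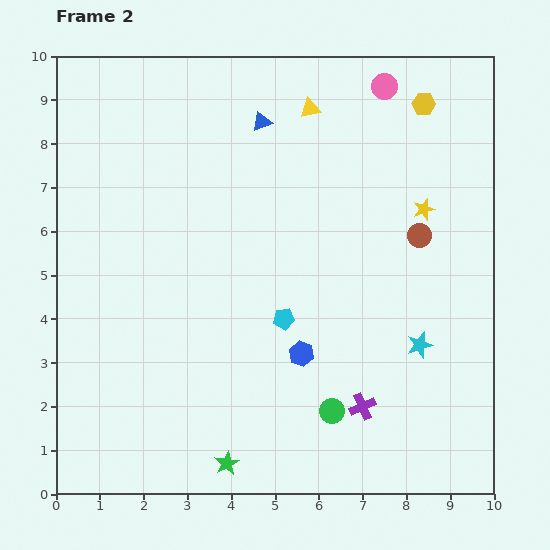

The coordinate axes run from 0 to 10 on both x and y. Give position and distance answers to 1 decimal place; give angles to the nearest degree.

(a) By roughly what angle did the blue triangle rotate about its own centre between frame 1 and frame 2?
23° clockwise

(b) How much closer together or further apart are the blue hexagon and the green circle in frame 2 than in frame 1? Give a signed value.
-1.6

Distance in frame 1: 3.1. Distance in frame 2: 1.5.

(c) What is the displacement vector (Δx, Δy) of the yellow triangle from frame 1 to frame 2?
(3.6, 1.0)

The yellow triangle was at (2.2, 7.8) in frame 1 and (5.8, 8.8) in frame 2.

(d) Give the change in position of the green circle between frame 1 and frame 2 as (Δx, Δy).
(-0.2, -2.3)

The green circle was at (6.5, 4.2) in frame 1 and (6.3, 1.9) in frame 2.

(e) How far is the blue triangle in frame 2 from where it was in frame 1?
2.4

The blue triangle moved from (2.4, 9.0) to (4.7, 8.5), a distance of √(2.3² + 0.5²) ≈ 2.4.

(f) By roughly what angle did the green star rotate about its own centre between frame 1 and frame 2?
24° clockwise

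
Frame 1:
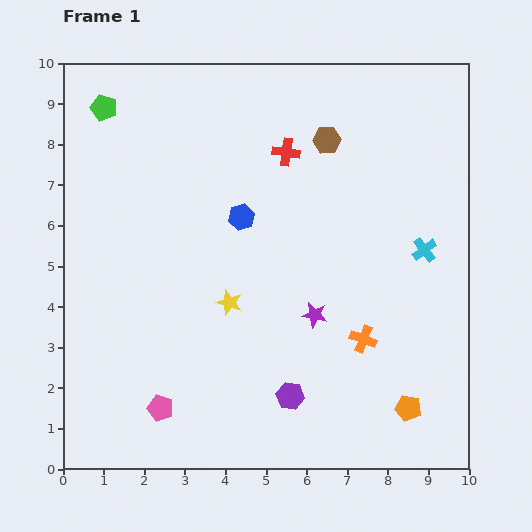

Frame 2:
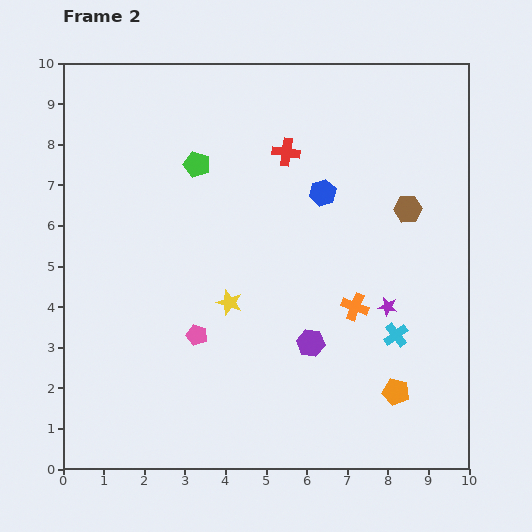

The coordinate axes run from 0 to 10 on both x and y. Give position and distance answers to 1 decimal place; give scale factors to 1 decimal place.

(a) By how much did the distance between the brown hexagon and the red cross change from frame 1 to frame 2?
+2.3

Distance in frame 1: 1.0. Distance in frame 2: 3.3.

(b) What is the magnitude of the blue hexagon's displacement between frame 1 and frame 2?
2.1

The blue hexagon moved from (4.4, 6.2) to (6.4, 6.8), a distance of √(2.0² + 0.6²) ≈ 2.1.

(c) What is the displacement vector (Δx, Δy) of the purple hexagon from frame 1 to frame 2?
(0.5, 1.3)

The purple hexagon was at (5.6, 1.8) in frame 1 and (6.1, 3.1) in frame 2.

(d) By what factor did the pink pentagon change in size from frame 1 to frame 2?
0.8×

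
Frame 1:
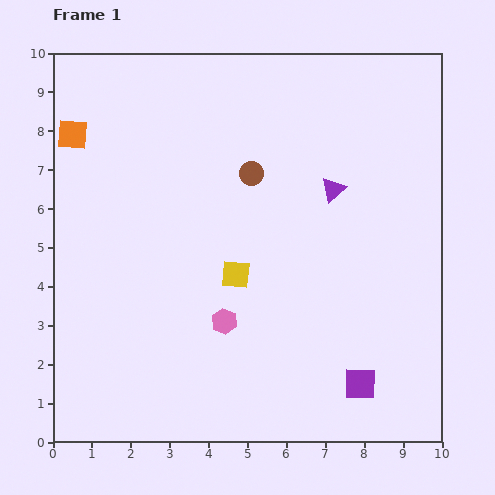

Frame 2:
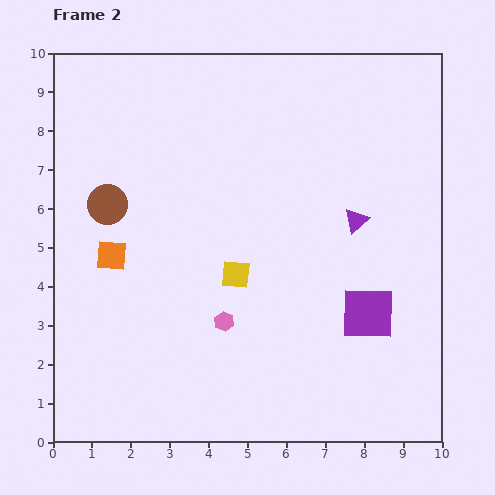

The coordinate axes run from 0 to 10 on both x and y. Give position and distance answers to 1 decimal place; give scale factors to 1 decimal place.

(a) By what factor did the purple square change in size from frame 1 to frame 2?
1.6×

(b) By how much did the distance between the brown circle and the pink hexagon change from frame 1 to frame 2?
+0.3

Distance in frame 1: 3.9. Distance in frame 2: 4.2.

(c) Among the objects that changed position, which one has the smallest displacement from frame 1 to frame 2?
the purple triangle

(moved 1.0)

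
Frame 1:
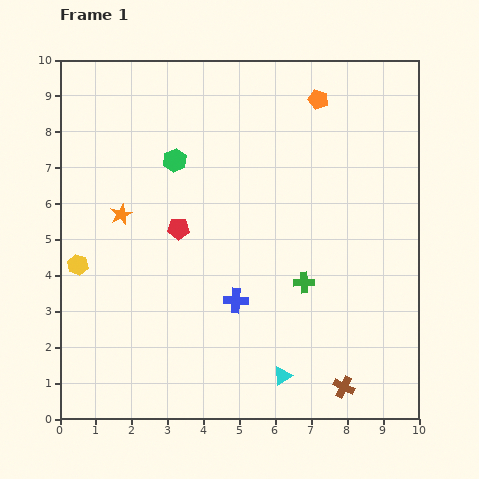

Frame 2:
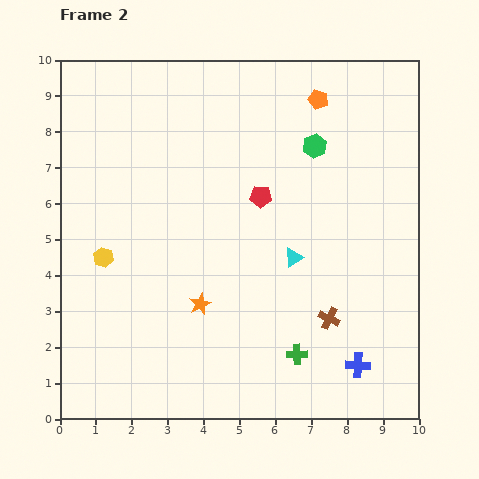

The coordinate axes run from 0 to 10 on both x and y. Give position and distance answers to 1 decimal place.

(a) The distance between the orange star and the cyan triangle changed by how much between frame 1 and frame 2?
-3.5

Distance in frame 1: 6.4. Distance in frame 2: 2.9.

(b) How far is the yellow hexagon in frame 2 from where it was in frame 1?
0.7

The yellow hexagon moved from (0.5, 4.3) to (1.2, 4.5), a distance of √(0.7² + 0.2²) ≈ 0.7.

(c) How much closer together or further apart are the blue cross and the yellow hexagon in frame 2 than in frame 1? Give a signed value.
+3.2

Distance in frame 1: 4.5. Distance in frame 2: 7.7.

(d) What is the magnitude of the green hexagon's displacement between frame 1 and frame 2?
3.9

The green hexagon moved from (3.2, 7.2) to (7.1, 7.6), a distance of √(3.9² + 0.4²) ≈ 3.9.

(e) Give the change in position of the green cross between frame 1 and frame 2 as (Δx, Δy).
(-0.2, -2.0)

The green cross was at (6.8, 3.8) in frame 1 and (6.6, 1.8) in frame 2.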